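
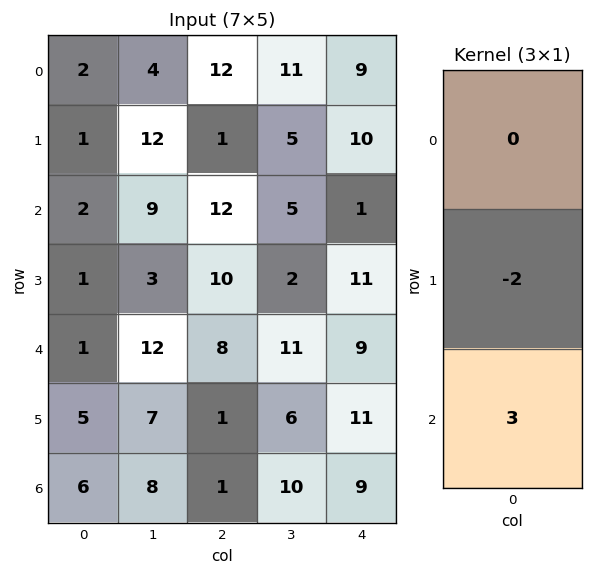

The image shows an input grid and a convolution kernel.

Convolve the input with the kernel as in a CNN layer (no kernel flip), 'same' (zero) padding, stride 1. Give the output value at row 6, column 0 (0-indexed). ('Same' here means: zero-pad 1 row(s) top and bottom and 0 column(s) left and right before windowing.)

-12

The receptive field on the zero-padded input at this output position is [5 / 6 / 0]. Elementwise product with the kernel and sum: 6·-2 + 0·3.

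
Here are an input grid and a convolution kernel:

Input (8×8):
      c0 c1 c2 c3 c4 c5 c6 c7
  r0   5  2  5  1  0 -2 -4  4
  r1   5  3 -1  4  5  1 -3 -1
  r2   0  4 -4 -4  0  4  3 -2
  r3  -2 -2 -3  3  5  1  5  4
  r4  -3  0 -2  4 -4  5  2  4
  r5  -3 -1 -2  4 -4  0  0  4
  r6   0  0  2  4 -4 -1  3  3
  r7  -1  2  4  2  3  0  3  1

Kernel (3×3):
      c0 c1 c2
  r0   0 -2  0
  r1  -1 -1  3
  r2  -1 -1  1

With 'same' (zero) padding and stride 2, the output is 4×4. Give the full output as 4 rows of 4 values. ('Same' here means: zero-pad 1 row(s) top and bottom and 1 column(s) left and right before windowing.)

Output[0,0]: The receptive field on the zero-padded input at this output position is [0 0 0 / 0 5 2 / 0 5 3]. Elementwise product with the kernel and sum: 0·-2 + 0·-1 + 5·-1 + 2·3 + 0·-1 + 5·-1 + 3·1.
Output[0,1]: The receptive field on the zero-padded input at this output position is [0 0 0 / 2 5 1 / 3 -1 4]. Elementwise product with the kernel and sum: 0·-2 + 2·-1 + 5·-1 + 1·3 + 3·-1 + -1·-1 + 4·1.

-1 -2 -15 19
2 -2 -1 -9
9 27 5 -1
9 10 0 5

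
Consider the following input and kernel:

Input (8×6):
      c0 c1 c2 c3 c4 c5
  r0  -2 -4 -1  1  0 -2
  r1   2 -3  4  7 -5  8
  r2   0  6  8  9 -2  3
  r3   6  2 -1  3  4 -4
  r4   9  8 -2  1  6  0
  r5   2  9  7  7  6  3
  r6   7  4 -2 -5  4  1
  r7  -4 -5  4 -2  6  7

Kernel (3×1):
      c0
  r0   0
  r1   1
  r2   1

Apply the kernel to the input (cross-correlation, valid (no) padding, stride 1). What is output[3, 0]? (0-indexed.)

11

The receptive field on the input at this output position is [6 / 9 / 2]. Elementwise product with the kernel and sum: 9·1 + 2·1.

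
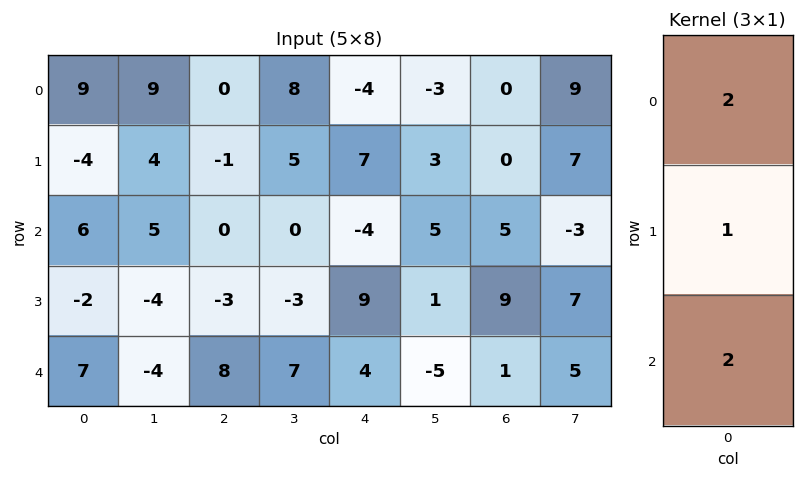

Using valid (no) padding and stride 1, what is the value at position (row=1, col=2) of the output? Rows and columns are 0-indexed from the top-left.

-8

The receptive field on the input at this output position is [-1 / 0 / -3]. Elementwise product with the kernel and sum: -1·2 + 0·1 + -3·2.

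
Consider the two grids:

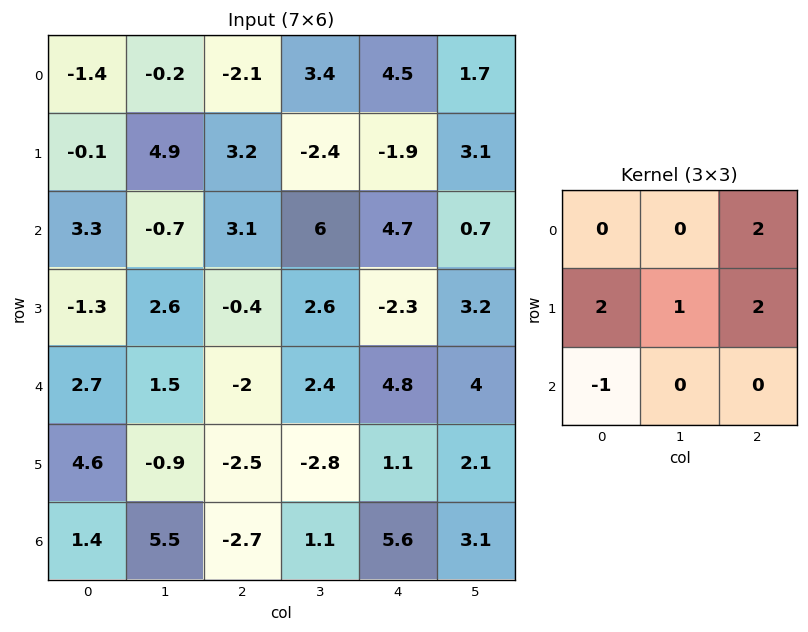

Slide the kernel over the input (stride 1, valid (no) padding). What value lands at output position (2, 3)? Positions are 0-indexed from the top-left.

The receptive field on the input at this output position is [6 4.7 0.7 / 2.6 -2.3 3.2 / 2.4 4.8 4]. Elementwise product with the kernel and sum: 0.7·2 + 2.6·2 + -2.3·1 + 3.2·2 + 2.4·-1.

8.3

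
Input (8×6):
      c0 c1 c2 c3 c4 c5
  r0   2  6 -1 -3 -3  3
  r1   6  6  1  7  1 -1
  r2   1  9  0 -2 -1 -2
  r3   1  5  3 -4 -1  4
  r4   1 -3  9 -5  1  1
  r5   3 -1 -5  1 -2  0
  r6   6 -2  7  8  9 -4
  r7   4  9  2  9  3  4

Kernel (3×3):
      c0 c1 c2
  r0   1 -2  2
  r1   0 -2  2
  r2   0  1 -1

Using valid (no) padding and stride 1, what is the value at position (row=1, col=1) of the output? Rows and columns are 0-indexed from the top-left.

The receptive field on the input at this output position is [6 1 7 / 9 0 -2 / 5 3 -4]. Elementwise product with the kernel and sum: 6·1 + 1·-2 + 7·2 + 0·-2 + -2·2 + 3·1 + -4·-1.

21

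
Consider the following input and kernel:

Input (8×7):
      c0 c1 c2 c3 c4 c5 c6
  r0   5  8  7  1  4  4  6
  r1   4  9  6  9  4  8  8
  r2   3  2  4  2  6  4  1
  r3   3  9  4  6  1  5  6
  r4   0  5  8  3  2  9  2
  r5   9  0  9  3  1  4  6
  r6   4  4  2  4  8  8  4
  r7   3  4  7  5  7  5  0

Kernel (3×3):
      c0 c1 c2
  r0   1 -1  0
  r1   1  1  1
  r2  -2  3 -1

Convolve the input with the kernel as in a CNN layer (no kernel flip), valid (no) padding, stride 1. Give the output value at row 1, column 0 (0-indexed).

The receptive field on the input at this output position is [4 9 6 / 3 2 4 / 3 9 4]. Elementwise product with the kernel and sum: 4·1 + 9·-1 + 3·1 + 2·1 + 4·1 + 3·-2 + 9·3 + 4·-1.

21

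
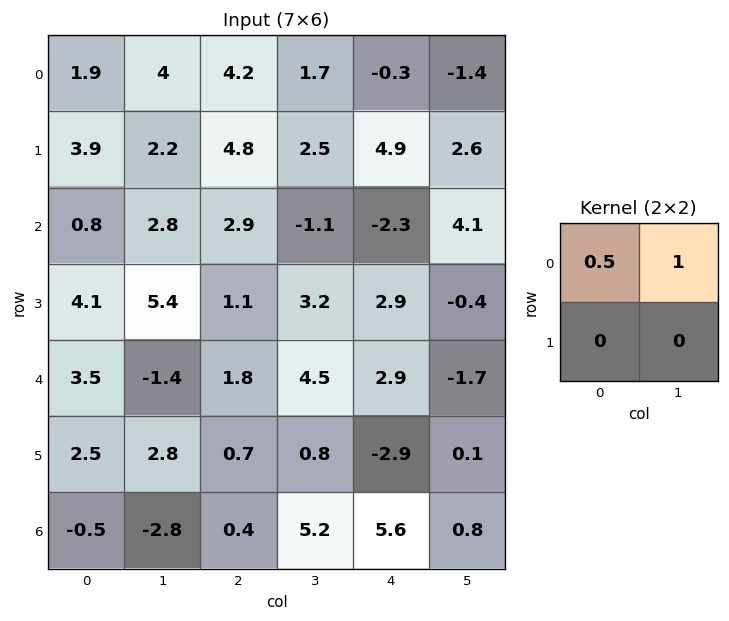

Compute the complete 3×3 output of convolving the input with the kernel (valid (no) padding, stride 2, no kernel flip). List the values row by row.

Output[0,0]: The receptive field on the input at this output position is [1.9 4 / 3.9 2.2]. Elementwise product with the kernel and sum: 1.9·0.5 + 4·1.
Output[0,1]: The receptive field on the input at this output position is [4.2 1.7 / 4.8 2.5]. Elementwise product with the kernel and sum: 4.2·0.5 + 1.7·1.

4.95 3.8 -1.55
3.2 0.35 2.95
0.35 5.4 -0.25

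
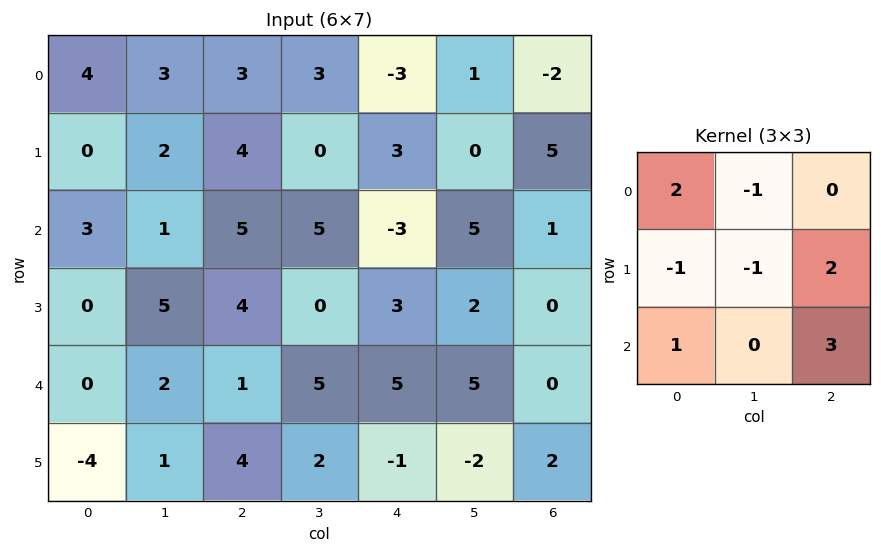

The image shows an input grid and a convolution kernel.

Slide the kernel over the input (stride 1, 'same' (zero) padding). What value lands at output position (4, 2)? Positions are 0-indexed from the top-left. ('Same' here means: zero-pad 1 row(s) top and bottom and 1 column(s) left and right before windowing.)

The receptive field on the zero-padded input at this output position is [5 4 0 / 2 1 5 / 1 4 2]. Elementwise product with the kernel and sum: 5·2 + 4·-1 + 2·-1 + 1·-1 + 5·2 + 1·1 + 2·3.

20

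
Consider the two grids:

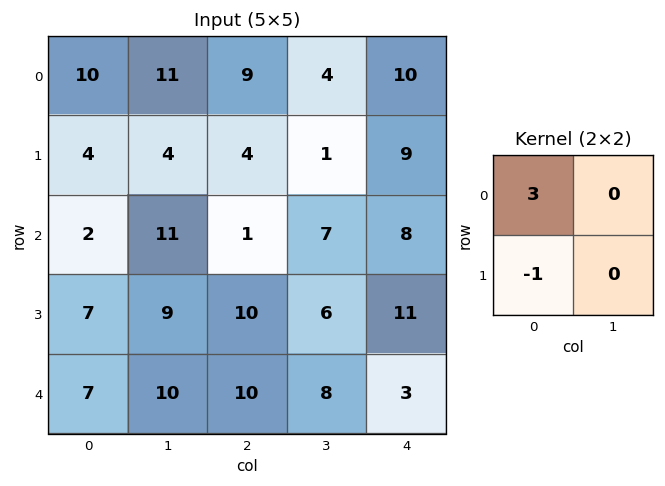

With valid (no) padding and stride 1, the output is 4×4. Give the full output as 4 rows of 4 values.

26 29 23 11
10 1 11 -4
-1 24 -7 15
14 17 20 10

Output[0,0]: The receptive field on the input at this output position is [10 11 / 4 4]. Elementwise product with the kernel and sum: 10·3 + 4·-1.
Output[0,1]: The receptive field on the input at this output position is [11 9 / 4 4]. Elementwise product with the kernel and sum: 11·3 + 4·-1.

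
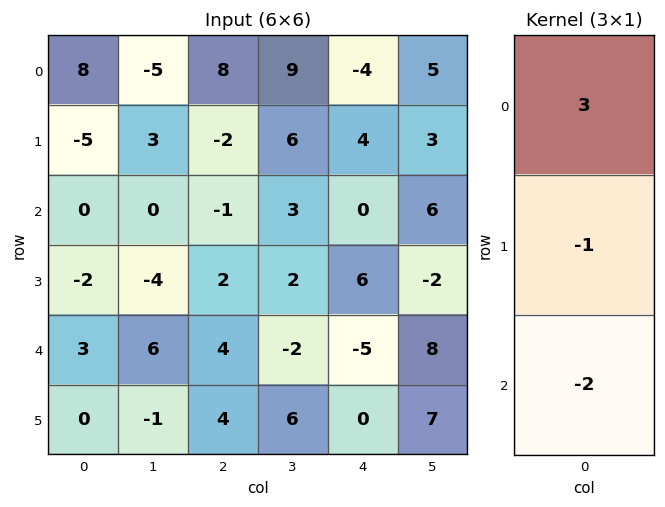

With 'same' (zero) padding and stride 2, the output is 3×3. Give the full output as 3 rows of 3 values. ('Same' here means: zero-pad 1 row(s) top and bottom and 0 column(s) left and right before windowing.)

2 -4 -4
-11 -9 0
-9 -6 23

Output[0,0]: The receptive field on the zero-padded input at this output position is [0 / 8 / -5]. Elementwise product with the kernel and sum: 0·3 + 8·-1 + -5·-2.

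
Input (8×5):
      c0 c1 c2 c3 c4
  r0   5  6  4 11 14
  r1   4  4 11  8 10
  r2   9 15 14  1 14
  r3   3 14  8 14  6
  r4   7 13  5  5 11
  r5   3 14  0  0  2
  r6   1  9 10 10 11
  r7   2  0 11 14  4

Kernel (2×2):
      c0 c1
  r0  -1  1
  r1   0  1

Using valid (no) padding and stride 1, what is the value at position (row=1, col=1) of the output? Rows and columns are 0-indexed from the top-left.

The receptive field on the input at this output position is [4 11 / 15 14]. Elementwise product with the kernel and sum: 4·-1 + 11·1 + 14·1.

21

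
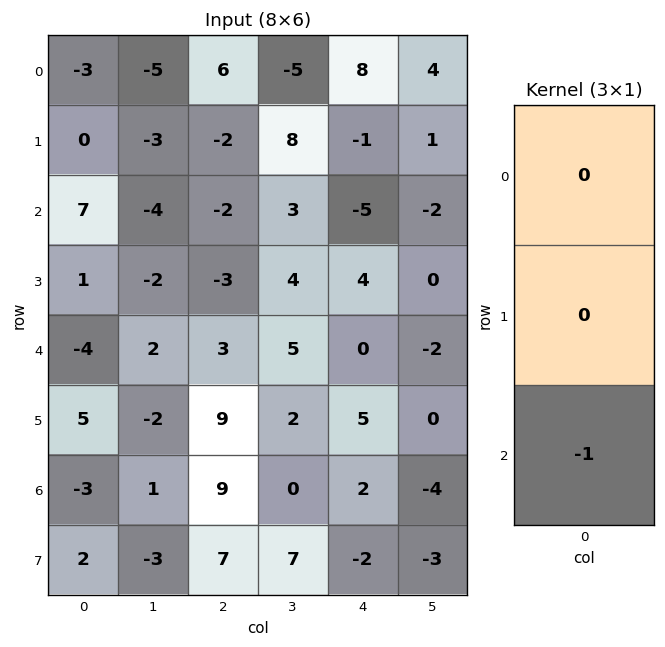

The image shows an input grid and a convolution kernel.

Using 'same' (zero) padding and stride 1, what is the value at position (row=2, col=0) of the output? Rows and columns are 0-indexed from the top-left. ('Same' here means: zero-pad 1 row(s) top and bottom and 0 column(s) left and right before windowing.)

-1

The receptive field on the zero-padded input at this output position is [0 / 7 / 1]. Elementwise product with the kernel and sum: 1·-1.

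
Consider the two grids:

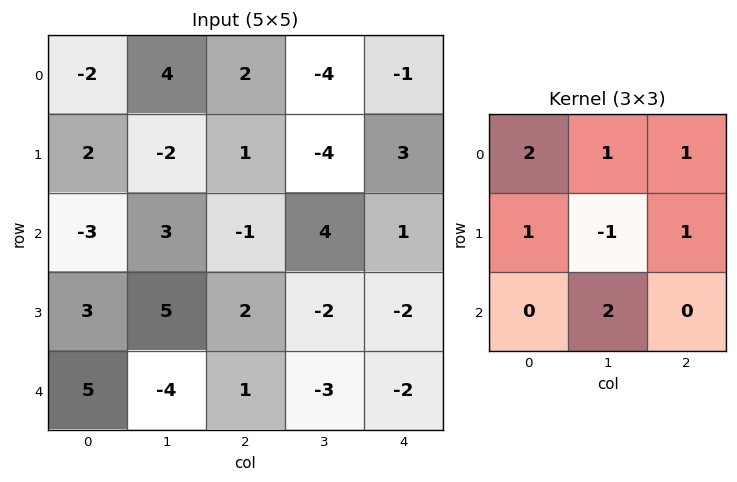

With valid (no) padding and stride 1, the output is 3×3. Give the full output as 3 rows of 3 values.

13 -3 15
6 5 -7
-12 12 -1

Output[0,0]: The receptive field on the input at this output position is [-2 4 2 / 2 -2 1 / -3 3 -1]. Elementwise product with the kernel and sum: -2·2 + 4·1 + 2·1 + 2·1 + -2·-1 + 1·1 + 3·2.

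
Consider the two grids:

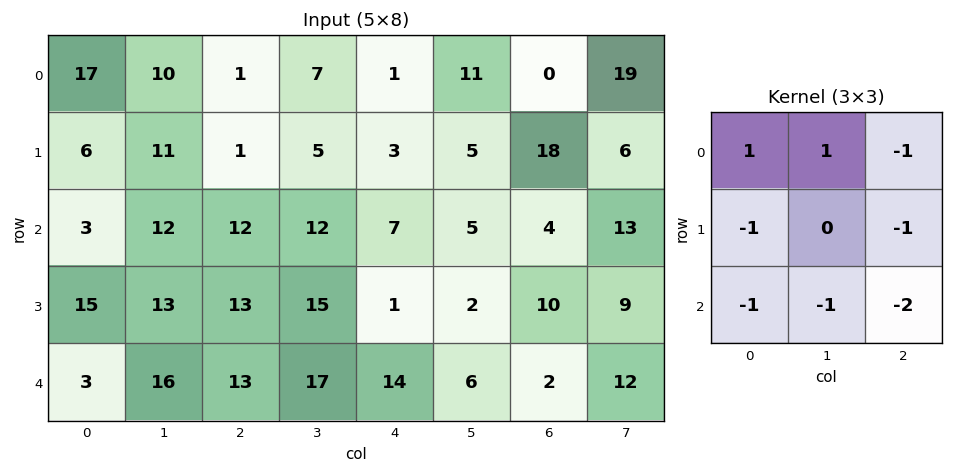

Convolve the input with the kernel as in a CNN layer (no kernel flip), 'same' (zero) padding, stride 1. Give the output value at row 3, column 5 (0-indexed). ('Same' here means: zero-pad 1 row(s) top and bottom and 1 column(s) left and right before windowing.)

-27

The receptive field on the zero-padded input at this output position is [7 5 4 / 1 2 10 / 14 6 2]. Elementwise product with the kernel and sum: 7·1 + 5·1 + 4·-1 + 1·-1 + 10·-1 + 14·-1 + 6·-1 + 2·-2.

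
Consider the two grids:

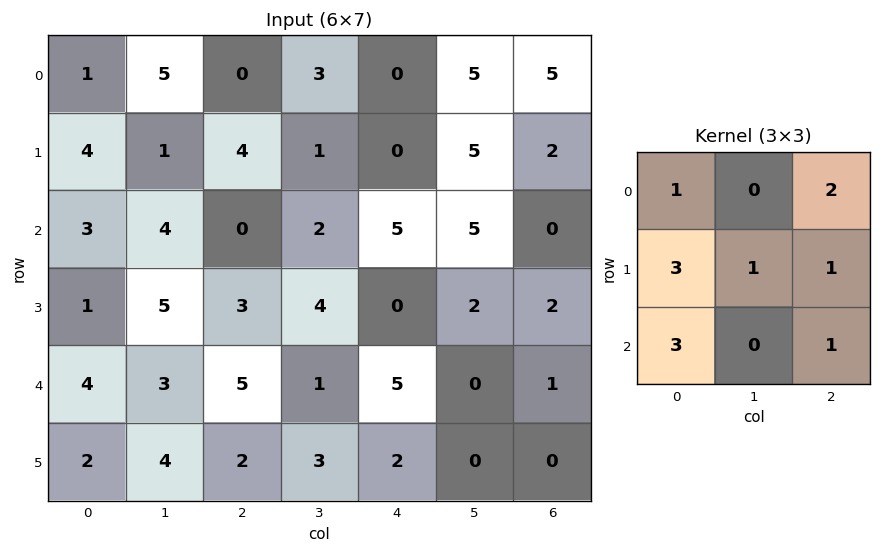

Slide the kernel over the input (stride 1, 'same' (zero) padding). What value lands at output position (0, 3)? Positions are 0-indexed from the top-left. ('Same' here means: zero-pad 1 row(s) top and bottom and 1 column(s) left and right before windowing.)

The receptive field on the zero-padded input at this output position is [0 0 0 / 0 3 0 / 4 1 0]. Elementwise product with the kernel and sum: 0·1 + 0·2 + 0·3 + 3·1 + 0·1 + 4·3 + 0·1.

15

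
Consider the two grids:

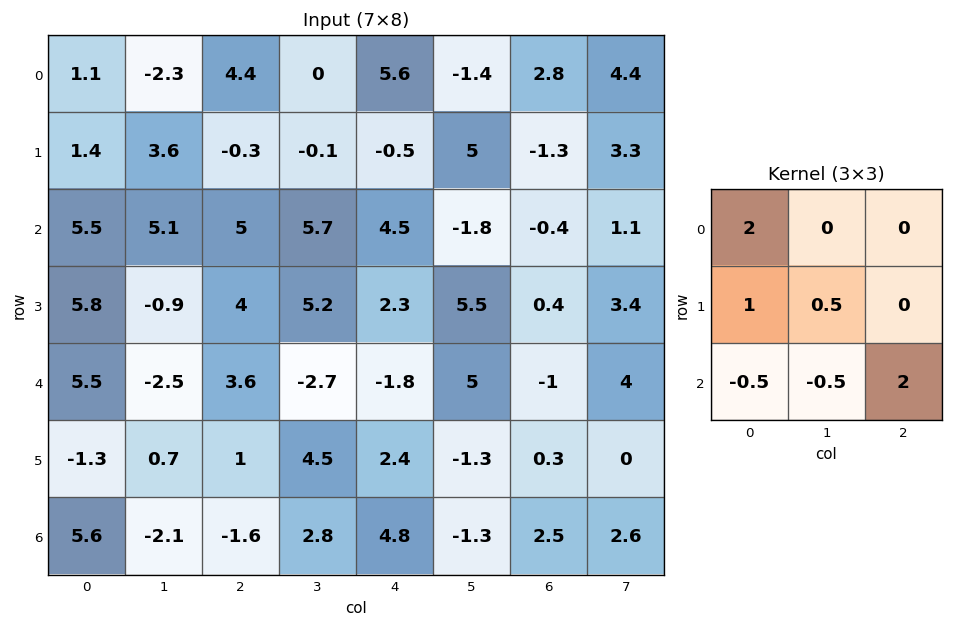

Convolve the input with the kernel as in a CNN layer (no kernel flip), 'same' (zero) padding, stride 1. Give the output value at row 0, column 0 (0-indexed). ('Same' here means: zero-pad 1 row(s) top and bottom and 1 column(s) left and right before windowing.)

7.05

The receptive field on the zero-padded input at this output position is [0 0 0 / 0 1.1 -2.3 / 0 1.4 3.6]. Elementwise product with the kernel and sum: 0·2 + 0·1 + 1.1·0.5 + 0·-0.5 + 1.4·-0.5 + 3.6·2.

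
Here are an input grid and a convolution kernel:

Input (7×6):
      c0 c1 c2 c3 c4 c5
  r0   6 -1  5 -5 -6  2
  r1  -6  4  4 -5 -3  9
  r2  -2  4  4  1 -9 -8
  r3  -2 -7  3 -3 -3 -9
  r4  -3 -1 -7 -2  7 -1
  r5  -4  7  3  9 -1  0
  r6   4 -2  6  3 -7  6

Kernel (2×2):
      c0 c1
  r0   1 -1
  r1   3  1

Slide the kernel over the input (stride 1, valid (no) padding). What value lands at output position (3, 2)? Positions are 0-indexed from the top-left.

-17

The receptive field on the input at this output position is [3 -3 / -7 -2]. Elementwise product with the kernel and sum: 3·1 + -3·-1 + -7·3 + -2·1.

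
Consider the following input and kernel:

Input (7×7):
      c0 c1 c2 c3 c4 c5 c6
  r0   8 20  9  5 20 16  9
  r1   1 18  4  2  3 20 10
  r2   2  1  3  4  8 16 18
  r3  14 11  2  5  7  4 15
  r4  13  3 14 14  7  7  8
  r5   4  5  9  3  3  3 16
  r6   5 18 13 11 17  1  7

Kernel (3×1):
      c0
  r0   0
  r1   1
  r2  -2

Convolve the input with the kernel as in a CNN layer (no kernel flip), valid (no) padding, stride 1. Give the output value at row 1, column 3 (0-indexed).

-6

The receptive field on the input at this output position is [2 / 4 / 5]. Elementwise product with the kernel and sum: 4·1 + 5·-2.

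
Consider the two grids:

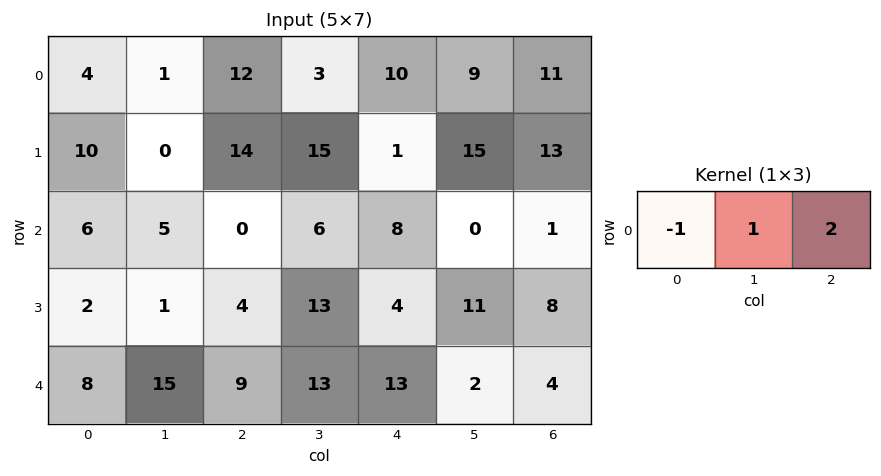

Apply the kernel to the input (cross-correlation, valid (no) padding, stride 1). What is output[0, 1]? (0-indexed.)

17

The receptive field on the input at this output position is [1 12 3]. Elementwise product with the kernel and sum: 1·-1 + 12·1 + 3·2.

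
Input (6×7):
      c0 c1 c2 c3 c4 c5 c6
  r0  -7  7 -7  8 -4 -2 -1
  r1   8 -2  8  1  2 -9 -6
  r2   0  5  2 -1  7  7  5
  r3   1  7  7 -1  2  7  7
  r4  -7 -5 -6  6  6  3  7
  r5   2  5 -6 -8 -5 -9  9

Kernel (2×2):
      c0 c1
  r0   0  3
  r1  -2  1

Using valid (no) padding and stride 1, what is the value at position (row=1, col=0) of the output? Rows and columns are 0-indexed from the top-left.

The receptive field on the input at this output position is [8 -2 / 0 5]. Elementwise product with the kernel and sum: -2·3 + 0·-2 + 5·1.

-1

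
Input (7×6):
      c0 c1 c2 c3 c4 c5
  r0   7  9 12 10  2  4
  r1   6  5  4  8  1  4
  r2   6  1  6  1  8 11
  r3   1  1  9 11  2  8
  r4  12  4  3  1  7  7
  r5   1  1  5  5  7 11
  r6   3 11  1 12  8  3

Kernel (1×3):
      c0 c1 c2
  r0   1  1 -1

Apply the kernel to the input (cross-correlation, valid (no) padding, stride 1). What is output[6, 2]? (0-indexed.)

The receptive field on the input at this output position is [1 12 8]. Elementwise product with the kernel and sum: 1·1 + 12·1 + 8·-1.

5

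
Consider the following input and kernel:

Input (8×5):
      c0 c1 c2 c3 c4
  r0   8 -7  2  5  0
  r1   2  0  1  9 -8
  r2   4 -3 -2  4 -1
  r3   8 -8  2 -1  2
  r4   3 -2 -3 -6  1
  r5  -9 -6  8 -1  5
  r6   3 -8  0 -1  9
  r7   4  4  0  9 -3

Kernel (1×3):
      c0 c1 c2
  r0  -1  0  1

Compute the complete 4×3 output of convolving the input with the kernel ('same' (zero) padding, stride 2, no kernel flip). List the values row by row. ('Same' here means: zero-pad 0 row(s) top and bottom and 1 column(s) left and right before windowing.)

-7 12 -5
-3 7 -4
-2 -4 6
-8 7 1

Output[0,0]: The receptive field on the zero-padded input at this output position is [0 8 -7]. Elementwise product with the kernel and sum: 0·-1 + -7·1.
Output[0,1]: The receptive field on the zero-padded input at this output position is [-7 2 5]. Elementwise product with the kernel and sum: -7·-1 + 5·1.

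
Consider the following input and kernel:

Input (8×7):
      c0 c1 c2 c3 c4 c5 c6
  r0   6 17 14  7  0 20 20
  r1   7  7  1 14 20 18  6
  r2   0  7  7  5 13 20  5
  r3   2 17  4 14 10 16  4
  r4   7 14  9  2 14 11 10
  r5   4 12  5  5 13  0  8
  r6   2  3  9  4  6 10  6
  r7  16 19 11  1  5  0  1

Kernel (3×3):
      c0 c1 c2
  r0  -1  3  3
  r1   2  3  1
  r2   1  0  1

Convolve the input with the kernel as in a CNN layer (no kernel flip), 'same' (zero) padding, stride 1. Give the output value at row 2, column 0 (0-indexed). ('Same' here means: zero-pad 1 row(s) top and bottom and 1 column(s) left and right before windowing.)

66

The receptive field on the zero-padded input at this output position is [0 7 7 / 0 0 7 / 0 2 17]. Elementwise product with the kernel and sum: 0·-1 + 7·3 + 7·3 + 0·2 + 0·3 + 7·1 + 0·1 + 17·1.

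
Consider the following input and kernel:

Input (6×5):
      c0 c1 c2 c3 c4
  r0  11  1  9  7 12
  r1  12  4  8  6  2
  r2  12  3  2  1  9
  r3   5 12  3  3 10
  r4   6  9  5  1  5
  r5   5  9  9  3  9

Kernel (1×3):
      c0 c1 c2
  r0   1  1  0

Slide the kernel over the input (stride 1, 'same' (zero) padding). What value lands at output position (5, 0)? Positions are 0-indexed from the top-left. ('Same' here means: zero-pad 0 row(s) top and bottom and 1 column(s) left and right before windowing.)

5

The receptive field on the zero-padded input at this output position is [0 5 9]. Elementwise product with the kernel and sum: 0·1 + 5·1.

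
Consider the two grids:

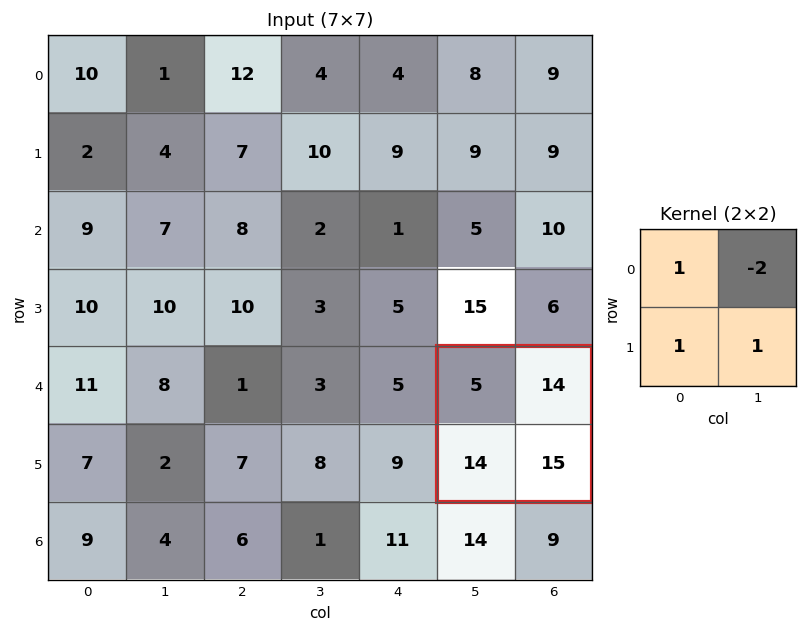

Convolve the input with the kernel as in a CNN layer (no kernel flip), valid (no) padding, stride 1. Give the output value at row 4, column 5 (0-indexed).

6

The receptive field on the input at this output position is [5 14 / 14 15]. Elementwise product with the kernel and sum: 5·1 + 14·-2 + 14·1 + 15·1.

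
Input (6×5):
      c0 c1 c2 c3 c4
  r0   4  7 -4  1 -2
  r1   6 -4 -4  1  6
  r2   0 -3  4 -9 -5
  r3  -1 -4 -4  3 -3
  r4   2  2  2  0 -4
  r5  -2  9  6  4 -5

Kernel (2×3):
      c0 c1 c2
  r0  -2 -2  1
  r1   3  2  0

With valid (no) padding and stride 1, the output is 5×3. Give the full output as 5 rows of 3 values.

Output[0,0]: The receptive field on the input at this output position is [4 7 -4 / 6 -4 -4]. Elementwise product with the kernel and sum: 4·-2 + 7·-2 + -4·1 + 6·3 + -4·2.
Output[0,1]: The receptive field on the input at this output position is [7 -4 1 / -4 -4 1]. Elementwise product with the kernel and sum: 7·-2 + -4·-2 + 1·1 + -4·3 + -4·2.

-16 -25 -6
-14 16 6
-1 -31 -1
16 29 5
6 31 18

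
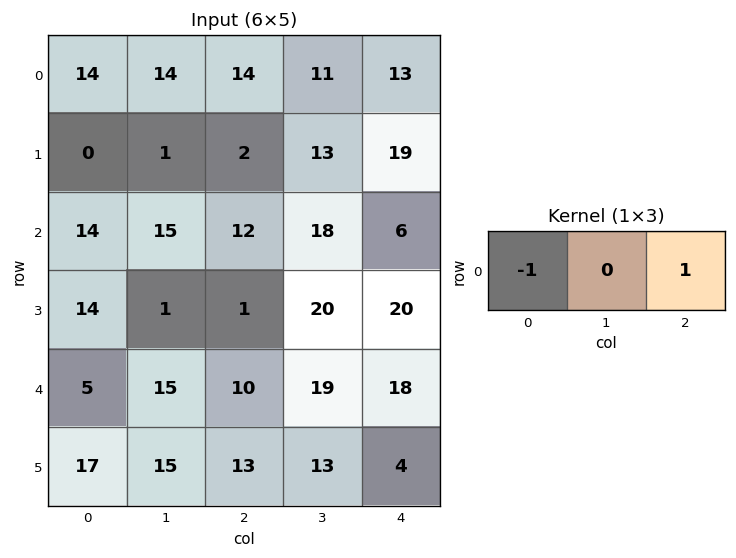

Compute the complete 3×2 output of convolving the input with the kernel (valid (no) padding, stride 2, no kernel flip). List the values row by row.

0 -1
-2 -6
5 8

Output[0,0]: The receptive field on the input at this output position is [14 14 14]. Elementwise product with the kernel and sum: 14·-1 + 14·1.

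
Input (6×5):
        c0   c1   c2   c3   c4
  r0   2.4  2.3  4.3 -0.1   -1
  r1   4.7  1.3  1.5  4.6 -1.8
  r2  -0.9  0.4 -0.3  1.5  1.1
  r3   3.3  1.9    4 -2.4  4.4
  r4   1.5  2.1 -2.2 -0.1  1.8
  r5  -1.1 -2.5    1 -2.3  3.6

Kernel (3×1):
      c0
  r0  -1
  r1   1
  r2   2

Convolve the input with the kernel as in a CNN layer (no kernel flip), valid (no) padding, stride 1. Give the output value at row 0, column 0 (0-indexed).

0.5

The receptive field on the input at this output position is [2.4 / 4.7 / -0.9]. Elementwise product with the kernel and sum: 2.4·-1 + 4.7·1 + -0.9·2.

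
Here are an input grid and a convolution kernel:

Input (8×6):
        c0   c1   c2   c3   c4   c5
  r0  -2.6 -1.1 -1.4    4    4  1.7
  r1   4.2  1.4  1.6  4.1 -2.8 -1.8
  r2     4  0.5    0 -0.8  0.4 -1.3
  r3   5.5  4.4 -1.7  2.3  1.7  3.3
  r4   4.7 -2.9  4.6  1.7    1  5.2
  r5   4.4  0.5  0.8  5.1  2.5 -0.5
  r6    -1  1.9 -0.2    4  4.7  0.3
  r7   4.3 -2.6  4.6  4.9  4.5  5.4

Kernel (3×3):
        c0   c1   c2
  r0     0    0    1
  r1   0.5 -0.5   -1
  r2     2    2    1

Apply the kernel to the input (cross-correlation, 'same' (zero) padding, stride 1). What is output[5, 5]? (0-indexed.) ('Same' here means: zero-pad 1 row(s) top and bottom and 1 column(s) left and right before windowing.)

The receptive field on the zero-padded input at this output position is [1 5.2 0 / 2.5 -0.5 0 / 4.7 0.3 0]. Elementwise product with the kernel and sum: 0·1 + 2.5·0.5 + -0.5·-0.5 + 0·-1 + 4.7·2 + 0.3·2 + 0·1.

11.5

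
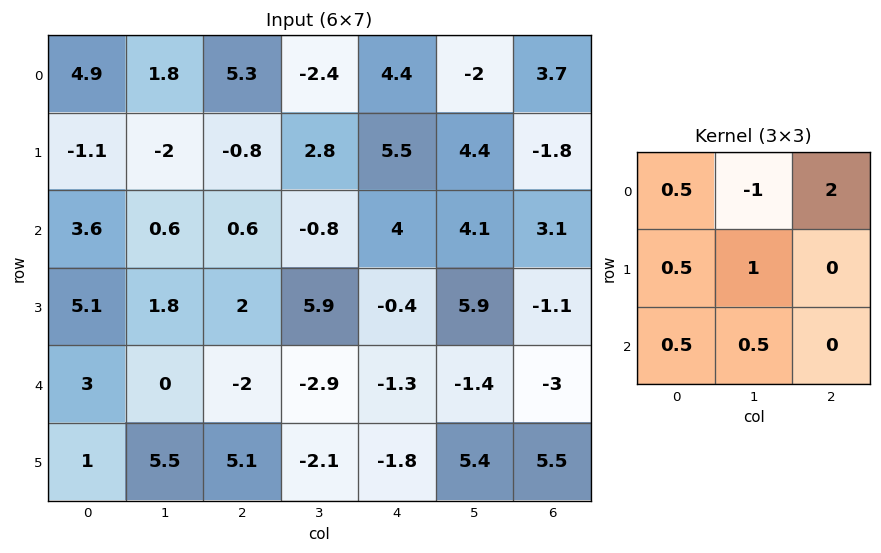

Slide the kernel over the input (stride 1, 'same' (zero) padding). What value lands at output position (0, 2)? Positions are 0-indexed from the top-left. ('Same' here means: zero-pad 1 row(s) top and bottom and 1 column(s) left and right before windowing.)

The receptive field on the zero-padded input at this output position is [0 0 0 / 1.8 5.3 -2.4 / -2 -0.8 2.8]. Elementwise product with the kernel and sum: 0·0.5 + 0·-1 + 0·2 + 1.8·0.5 + 5.3·1 + -2·0.5 + -0.8·0.5.

4.8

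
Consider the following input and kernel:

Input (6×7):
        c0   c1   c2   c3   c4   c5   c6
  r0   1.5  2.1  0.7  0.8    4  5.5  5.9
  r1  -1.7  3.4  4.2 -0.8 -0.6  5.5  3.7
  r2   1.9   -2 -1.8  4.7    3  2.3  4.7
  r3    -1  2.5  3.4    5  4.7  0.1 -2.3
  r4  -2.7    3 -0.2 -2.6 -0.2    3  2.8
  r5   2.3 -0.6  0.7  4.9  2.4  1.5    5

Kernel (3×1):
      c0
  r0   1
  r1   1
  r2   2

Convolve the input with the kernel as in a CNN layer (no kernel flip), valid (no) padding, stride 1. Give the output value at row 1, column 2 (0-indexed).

9.2

The receptive field on the input at this output position is [4.2 / -1.8 / 3.4]. Elementwise product with the kernel and sum: 4.2·1 + -1.8·1 + 3.4·2.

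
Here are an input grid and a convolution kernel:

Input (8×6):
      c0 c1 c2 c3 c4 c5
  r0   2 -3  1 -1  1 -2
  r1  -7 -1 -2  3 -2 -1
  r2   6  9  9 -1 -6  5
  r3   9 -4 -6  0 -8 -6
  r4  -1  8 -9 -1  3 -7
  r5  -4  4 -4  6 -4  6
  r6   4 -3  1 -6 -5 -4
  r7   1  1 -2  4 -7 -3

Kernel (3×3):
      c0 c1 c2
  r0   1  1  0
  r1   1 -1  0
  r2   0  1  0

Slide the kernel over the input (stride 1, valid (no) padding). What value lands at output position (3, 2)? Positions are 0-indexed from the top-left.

The receptive field on the input at this output position is [-6 0 -8 / -9 -1 3 / -4 6 -4]. Elementwise product with the kernel and sum: -6·1 + 0·1 + -9·1 + -1·-1 + 6·1.

-8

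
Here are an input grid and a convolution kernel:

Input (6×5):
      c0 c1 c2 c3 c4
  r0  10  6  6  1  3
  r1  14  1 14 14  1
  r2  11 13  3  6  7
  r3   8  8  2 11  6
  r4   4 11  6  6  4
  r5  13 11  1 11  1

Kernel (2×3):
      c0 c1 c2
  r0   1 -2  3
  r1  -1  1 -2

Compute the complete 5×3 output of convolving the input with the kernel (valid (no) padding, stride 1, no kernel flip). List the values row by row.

-25 -18 11
50 -7 -22
-10 -3 9
-7 20 -10
-4 -15 14

Output[0,0]: The receptive field on the input at this output position is [10 6 6 / 14 1 14]. Elementwise product with the kernel and sum: 10·1 + 6·-2 + 6·3 + 14·-1 + 1·1 + 14·-2.
Output[0,1]: The receptive field on the input at this output position is [6 6 1 / 1 14 14]. Elementwise product with the kernel and sum: 6·1 + 6·-2 + 1·3 + 1·-1 + 14·1 + 14·-2.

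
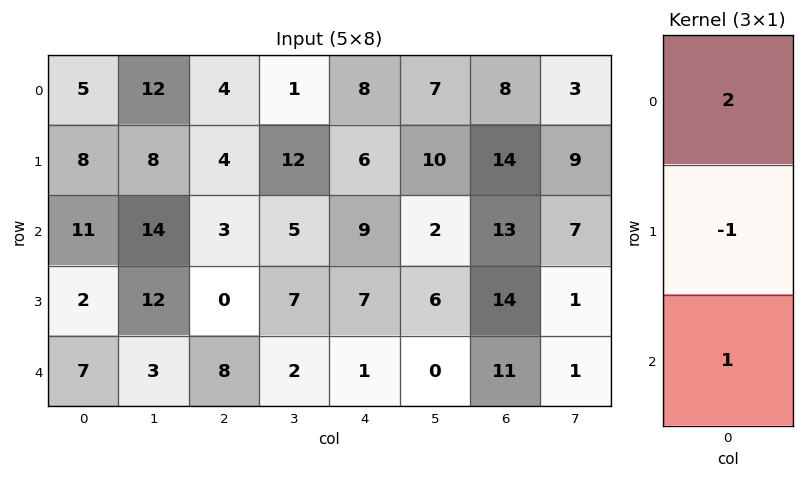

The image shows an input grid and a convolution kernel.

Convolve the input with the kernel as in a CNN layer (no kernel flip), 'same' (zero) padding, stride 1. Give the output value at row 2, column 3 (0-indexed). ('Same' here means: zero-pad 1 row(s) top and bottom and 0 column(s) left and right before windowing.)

The receptive field on the zero-padded input at this output position is [12 / 5 / 7]. Elementwise product with the kernel and sum: 12·2 + 5·-1 + 7·1.

26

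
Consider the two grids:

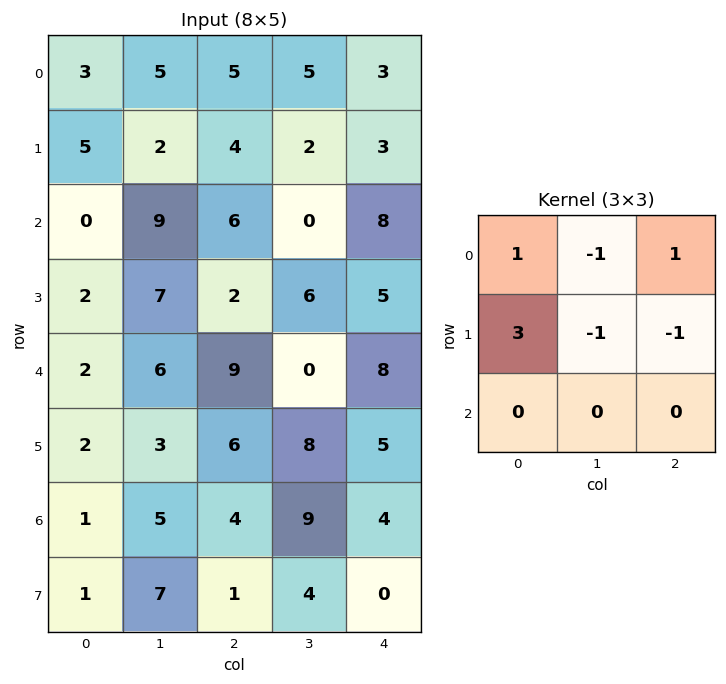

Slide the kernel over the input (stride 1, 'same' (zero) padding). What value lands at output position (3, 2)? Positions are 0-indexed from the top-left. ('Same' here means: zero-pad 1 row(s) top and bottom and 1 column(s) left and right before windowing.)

16

The receptive field on the zero-padded input at this output position is [9 6 0 / 7 2 6 / 6 9 0]. Elementwise product with the kernel and sum: 9·1 + 6·-1 + 0·1 + 7·3 + 2·-1 + 6·-1.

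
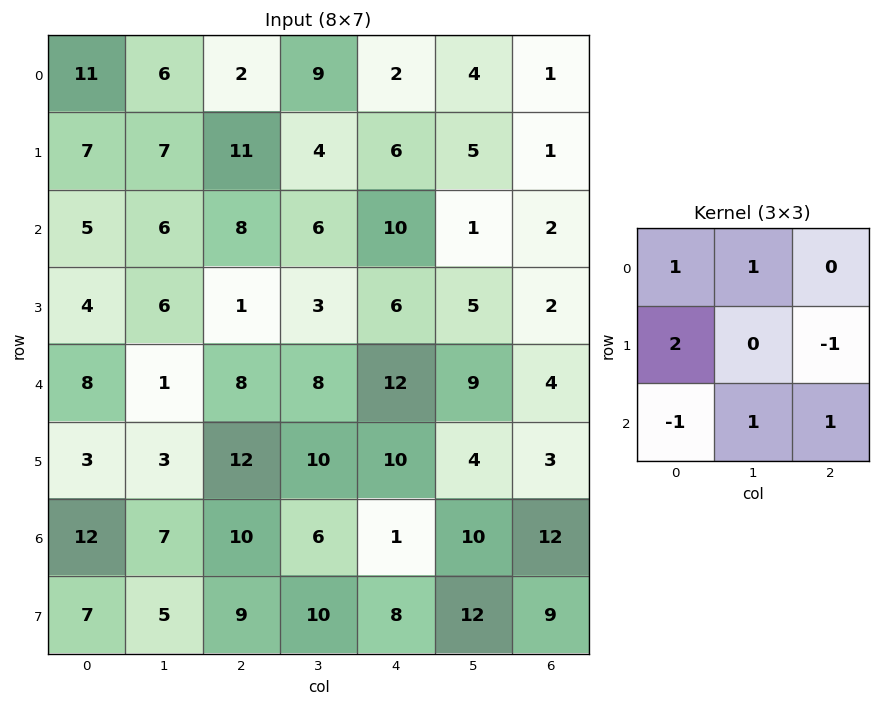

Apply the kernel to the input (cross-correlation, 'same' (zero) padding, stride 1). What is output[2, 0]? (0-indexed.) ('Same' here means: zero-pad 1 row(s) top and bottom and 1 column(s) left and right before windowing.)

11

The receptive field on the zero-padded input at this output position is [0 7 7 / 0 5 6 / 0 4 6]. Elementwise product with the kernel and sum: 0·1 + 7·1 + 0·2 + 6·-1 + 0·-1 + 4·1 + 6·1.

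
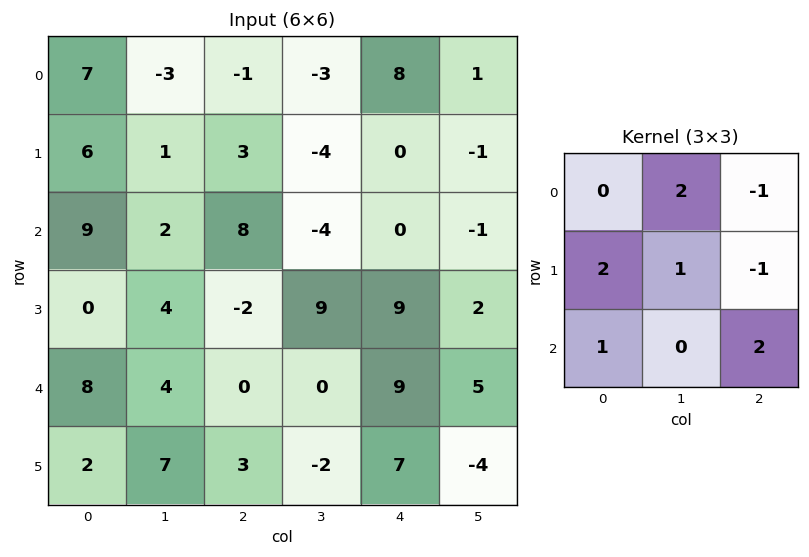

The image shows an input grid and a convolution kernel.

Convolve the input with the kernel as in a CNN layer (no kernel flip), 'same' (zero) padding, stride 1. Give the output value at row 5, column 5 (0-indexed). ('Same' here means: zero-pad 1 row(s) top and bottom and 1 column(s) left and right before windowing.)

20

The receptive field on the zero-padded input at this output position is [9 5 0 / 7 -4 0 / 0 0 0]. Elementwise product with the kernel and sum: 5·2 + 0·-1 + 7·2 + -4·1 + 0·-1 + 0·1 + 0·2.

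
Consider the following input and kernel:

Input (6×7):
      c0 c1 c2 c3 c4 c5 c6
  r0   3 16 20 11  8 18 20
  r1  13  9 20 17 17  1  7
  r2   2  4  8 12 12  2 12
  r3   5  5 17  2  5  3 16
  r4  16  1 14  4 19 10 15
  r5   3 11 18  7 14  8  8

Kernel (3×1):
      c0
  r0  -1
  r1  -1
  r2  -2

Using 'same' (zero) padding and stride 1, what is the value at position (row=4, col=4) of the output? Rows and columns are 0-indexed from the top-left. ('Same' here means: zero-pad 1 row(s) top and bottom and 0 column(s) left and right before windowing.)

The receptive field on the zero-padded input at this output position is [5 / 19 / 14]. Elementwise product with the kernel and sum: 5·-1 + 19·-1 + 14·-2.

-52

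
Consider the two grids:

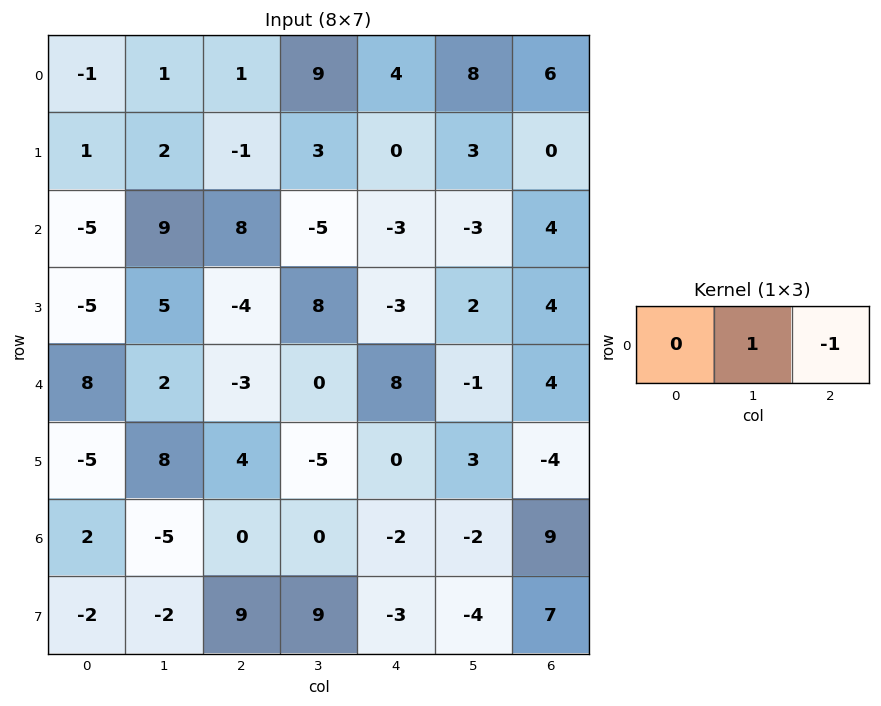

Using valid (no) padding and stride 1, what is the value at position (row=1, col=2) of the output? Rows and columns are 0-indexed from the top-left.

3

The receptive field on the input at this output position is [-1 3 0]. Elementwise product with the kernel and sum: 3·1 + 0·-1.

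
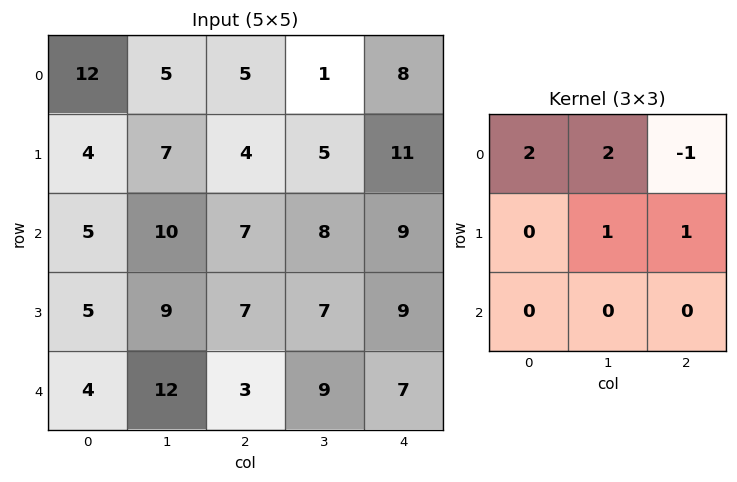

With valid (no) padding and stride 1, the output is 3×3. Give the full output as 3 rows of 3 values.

40 28 20
35 32 24
39 40 37

Output[0,0]: The receptive field on the input at this output position is [12 5 5 / 4 7 4 / 5 10 7]. Elementwise product with the kernel and sum: 12·2 + 5·2 + 5·-1 + 7·1 + 4·1.
Output[0,1]: The receptive field on the input at this output position is [5 5 1 / 7 4 5 / 10 7 8]. Elementwise product with the kernel and sum: 5·2 + 5·2 + 1·-1 + 4·1 + 5·1.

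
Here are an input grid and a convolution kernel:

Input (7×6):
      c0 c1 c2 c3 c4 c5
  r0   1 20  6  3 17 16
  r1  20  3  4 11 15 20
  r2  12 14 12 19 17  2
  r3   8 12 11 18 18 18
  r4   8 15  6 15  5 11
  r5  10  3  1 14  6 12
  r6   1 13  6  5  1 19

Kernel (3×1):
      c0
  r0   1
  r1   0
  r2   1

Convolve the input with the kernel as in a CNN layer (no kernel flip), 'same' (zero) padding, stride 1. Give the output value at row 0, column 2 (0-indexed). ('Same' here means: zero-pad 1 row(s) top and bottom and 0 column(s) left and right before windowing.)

The receptive field on the zero-padded input at this output position is [0 / 6 / 4]. Elementwise product with the kernel and sum: 0·1 + 4·1.

4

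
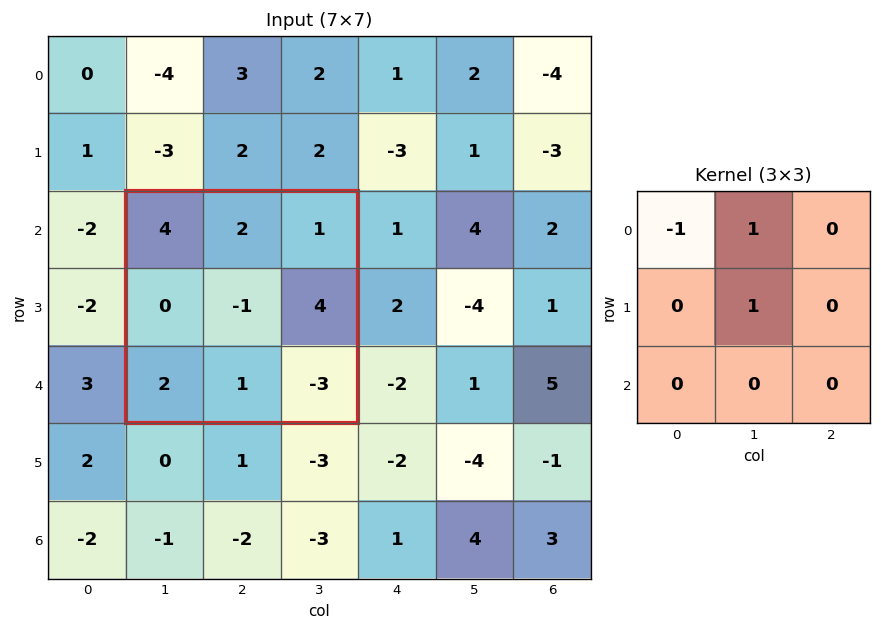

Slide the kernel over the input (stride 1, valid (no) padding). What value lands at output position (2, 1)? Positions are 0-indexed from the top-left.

The receptive field on the input at this output position is [4 2 1 / 0 -1 4 / 2 1 -3]. Elementwise product with the kernel and sum: 4·-1 + 2·1 + -1·1.

-3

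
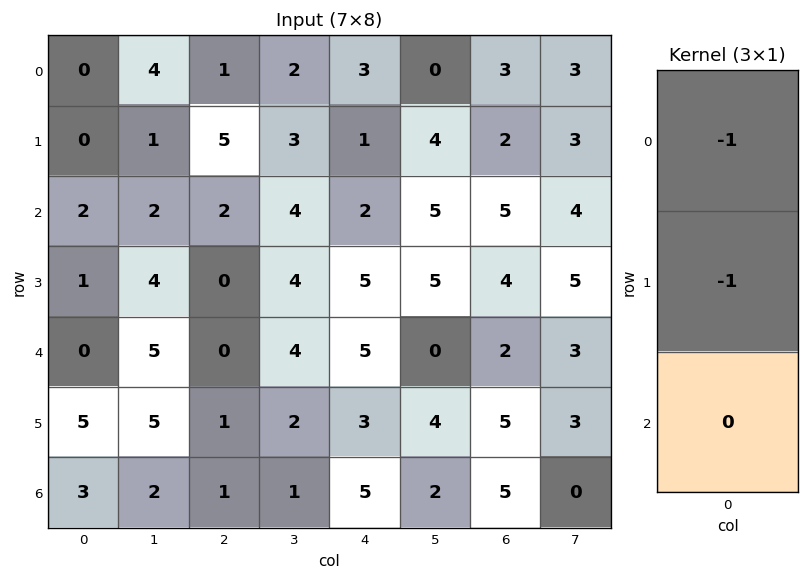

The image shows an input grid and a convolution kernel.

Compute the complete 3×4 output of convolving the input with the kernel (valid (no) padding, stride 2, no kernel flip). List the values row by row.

Output[0,0]: The receptive field on the input at this output position is [0 / 0 / 2]. Elementwise product with the kernel and sum: 0·-1 + 0·-1.
Output[0,1]: The receptive field on the input at this output position is [1 / 5 / 2]. Elementwise product with the kernel and sum: 1·-1 + 5·-1.

0 -6 -4 -5
-3 -2 -7 -9
-5 -1 -8 -7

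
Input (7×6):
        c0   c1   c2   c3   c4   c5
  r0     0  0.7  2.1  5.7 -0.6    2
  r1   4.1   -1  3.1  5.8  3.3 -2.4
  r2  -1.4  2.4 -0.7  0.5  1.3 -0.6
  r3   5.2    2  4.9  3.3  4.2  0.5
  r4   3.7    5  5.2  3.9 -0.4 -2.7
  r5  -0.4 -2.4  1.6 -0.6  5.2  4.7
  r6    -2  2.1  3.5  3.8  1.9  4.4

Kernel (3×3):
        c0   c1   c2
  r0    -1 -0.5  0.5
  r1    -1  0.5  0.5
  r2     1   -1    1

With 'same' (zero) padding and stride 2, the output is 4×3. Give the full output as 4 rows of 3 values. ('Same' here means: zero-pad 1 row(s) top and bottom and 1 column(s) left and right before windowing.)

Output[0,0]: The receptive field on the zero-padded input at this output position is [0 0 0 / 0 0 0.7 / 0 4.1 -1]. Elementwise product with the kernel and sum: 0·-1 + 0·-0.5 + 0·0.5 + 0·-1 + 0·0.5 + 0.7·0.5 + 0·1 + 4.1·-1 + -1·1.

-4.75 4.9 -4.9
-5.25 0.25 -9.2
0.75 -7.85 -11.7
-0.95 2.85 -0.3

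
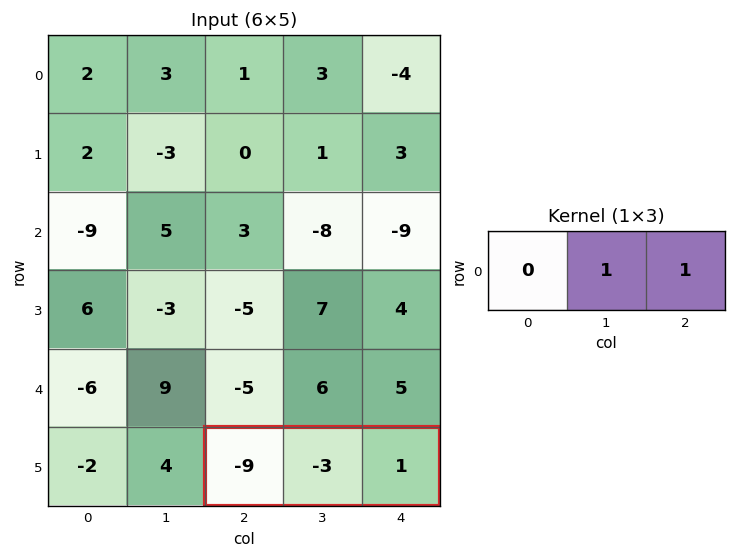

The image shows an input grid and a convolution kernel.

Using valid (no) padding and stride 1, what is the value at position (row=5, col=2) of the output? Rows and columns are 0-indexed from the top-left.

The receptive field on the input at this output position is [-9 -3 1]. Elementwise product with the kernel and sum: -3·1 + 1·1.

-2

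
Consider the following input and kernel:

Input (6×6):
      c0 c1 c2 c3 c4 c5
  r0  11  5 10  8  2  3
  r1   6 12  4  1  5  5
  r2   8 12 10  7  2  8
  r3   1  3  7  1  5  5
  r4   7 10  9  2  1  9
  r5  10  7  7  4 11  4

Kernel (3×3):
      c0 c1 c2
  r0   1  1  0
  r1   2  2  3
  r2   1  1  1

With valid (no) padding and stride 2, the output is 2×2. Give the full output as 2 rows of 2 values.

Output[0,0]: The receptive field on the input at this output position is [11 5 10 / 6 12 4 / 8 12 10]. Elementwise product with the kernel and sum: 11·1 + 5·1 + 6·2 + 12·2 + 4·3 + 8·1 + 12·1 + 10·1.

94 62
75 60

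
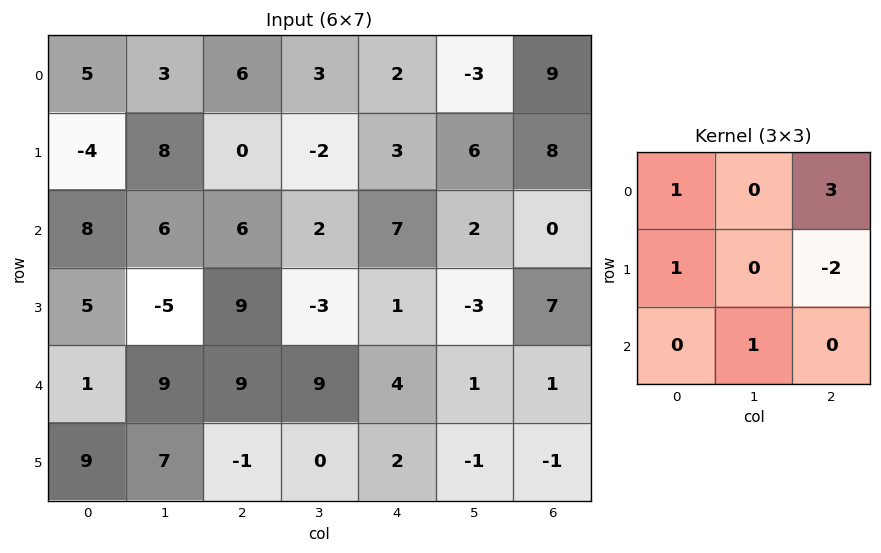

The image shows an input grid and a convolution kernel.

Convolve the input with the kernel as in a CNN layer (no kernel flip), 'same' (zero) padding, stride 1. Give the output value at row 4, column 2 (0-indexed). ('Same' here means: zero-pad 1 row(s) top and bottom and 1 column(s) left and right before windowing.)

The receptive field on the zero-padded input at this output position is [-5 9 -3 / 9 9 9 / 7 -1 0]. Elementwise product with the kernel and sum: -5·1 + -3·3 + 9·1 + 9·-2 + -1·1.

-24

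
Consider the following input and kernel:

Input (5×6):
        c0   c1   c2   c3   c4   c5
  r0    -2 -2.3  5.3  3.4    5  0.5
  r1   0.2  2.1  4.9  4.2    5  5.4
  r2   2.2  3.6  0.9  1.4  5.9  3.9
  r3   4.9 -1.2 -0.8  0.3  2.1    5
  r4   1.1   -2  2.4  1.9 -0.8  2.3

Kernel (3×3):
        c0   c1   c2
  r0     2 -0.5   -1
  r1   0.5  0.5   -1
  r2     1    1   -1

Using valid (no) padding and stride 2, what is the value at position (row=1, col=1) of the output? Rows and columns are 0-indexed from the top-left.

-2.05

The receptive field on the input at this output position is [0.9 1.4 5.9 / -0.8 0.3 2.1 / 2.4 1.9 -0.8]. Elementwise product with the kernel and sum: 0.9·2 + 1.4·-0.5 + 5.9·-1 + -0.8·0.5 + 0.3·0.5 + 2.1·-1 + 2.4·1 + 1.9·1 + -0.8·-1.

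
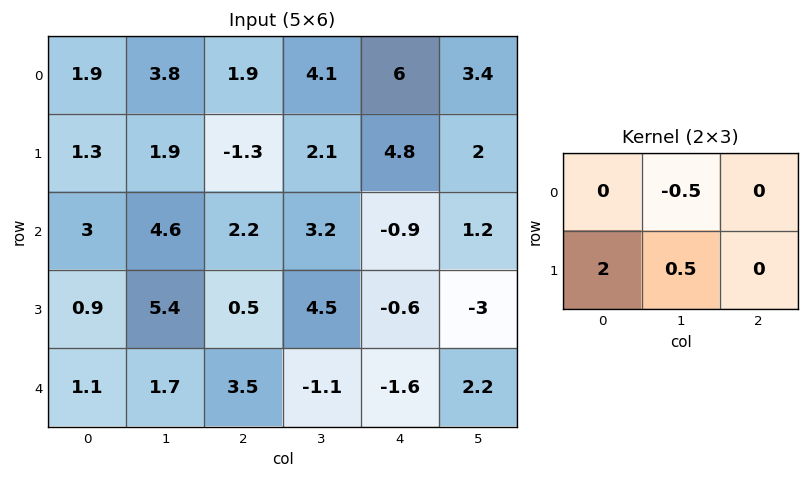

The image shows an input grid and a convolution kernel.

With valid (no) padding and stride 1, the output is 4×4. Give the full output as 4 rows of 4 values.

1.65 2.2 -3.6 3.6
7.35 10.95 4.95 3.55
2.2 9.95 1.65 9.15
0.35 4.9 4.2 -2.7

Output[0,0]: The receptive field on the input at this output position is [1.9 3.8 1.9 / 1.3 1.9 -1.3]. Elementwise product with the kernel and sum: 3.8·-0.5 + 1.3·2 + 1.9·0.5.
Output[0,1]: The receptive field on the input at this output position is [3.8 1.9 4.1 / 1.9 -1.3 2.1]. Elementwise product with the kernel and sum: 1.9·-0.5 + 1.9·2 + -1.3·0.5.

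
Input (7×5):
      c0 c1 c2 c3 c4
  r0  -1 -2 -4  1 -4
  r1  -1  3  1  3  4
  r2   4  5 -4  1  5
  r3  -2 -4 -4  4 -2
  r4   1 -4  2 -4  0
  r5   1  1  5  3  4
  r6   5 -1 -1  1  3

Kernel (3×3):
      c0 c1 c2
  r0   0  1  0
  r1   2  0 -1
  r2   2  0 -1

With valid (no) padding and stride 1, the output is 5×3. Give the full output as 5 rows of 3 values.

Output[0,0]: The receptive field on the input at this output position is [-1 -2 -4 / -1 3 1 / 4 5 -4]. Elementwise product with the kernel and sum: -2·1 + -1·2 + 1·-1 + 4·2 + -4·-1.
Output[0,1]: The receptive field on the input at this output position is [-2 -4 1 / 3 1 3 / 5 -4 1]. Elementwise product with the kernel and sum: -4·1 + 3·2 + 3·-1 + 5·2 + 1·-1.

7 8 -14
15 -2 -16
5 -20 -1
-7 -9 14
4 -2 -3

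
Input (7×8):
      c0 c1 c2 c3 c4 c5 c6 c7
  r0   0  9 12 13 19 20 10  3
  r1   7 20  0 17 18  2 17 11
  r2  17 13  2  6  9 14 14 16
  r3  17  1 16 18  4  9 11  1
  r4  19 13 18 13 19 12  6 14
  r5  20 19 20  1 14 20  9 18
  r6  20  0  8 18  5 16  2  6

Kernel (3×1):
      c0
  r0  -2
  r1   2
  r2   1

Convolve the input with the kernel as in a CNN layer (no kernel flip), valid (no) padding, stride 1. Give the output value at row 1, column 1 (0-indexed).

The receptive field on the input at this output position is [20 / 13 / 1]. Elementwise product with the kernel and sum: 20·-2 + 13·2 + 1·1.

-13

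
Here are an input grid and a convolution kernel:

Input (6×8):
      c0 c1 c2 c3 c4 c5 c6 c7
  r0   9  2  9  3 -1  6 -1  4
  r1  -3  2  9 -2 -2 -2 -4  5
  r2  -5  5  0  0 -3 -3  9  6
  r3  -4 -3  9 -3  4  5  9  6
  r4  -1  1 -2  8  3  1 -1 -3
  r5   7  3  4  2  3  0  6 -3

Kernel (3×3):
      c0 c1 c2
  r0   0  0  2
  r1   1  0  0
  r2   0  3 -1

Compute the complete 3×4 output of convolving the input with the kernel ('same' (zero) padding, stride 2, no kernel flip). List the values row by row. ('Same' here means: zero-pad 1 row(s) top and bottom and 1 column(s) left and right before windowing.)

Output[0,0]: The receptive field on the zero-padded input at this output position is [0 0 0 / 0 9 2 / 0 -3 2]. Elementwise product with the kernel and sum: 0·2 + 0·1 + -3·3 + 2·-1.
Output[0,1]: The receptive field on the zero-padded input at this output position is [0 0 0 / 2 9 3 / 2 9 -2]. Elementwise product with the kernel and sum: 0·2 + 2·1 + 9·3 + -2·-1.

-11 31 -1 -11
-5 31 3 28
12 5 27 34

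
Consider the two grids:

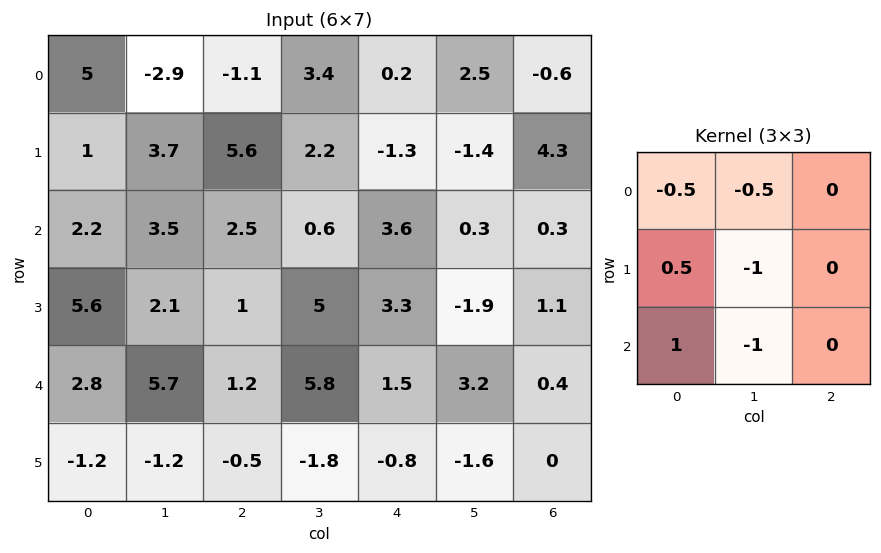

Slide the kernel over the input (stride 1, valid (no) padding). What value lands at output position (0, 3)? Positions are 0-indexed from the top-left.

-2.4

The receptive field on the input at this output position is [3.4 0.2 2.5 / 2.2 -1.3 -1.4 / 0.6 3.6 0.3]. Elementwise product with the kernel and sum: 3.4·-0.5 + 0.2·-0.5 + 2.2·0.5 + -1.3·-1 + 0.6·1 + 3.6·-1.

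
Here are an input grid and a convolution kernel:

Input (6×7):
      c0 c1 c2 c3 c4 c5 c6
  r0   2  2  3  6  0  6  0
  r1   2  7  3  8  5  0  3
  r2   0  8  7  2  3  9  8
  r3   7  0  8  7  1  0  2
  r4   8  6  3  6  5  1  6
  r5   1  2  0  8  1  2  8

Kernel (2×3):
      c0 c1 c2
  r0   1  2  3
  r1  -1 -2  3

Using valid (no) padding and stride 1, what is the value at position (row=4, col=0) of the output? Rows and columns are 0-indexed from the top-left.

The receptive field on the input at this output position is [8 6 3 / 1 2 0]. Elementwise product with the kernel and sum: 8·1 + 6·2 + 3·3 + 1·-1 + 2·-2 + 0·3.

24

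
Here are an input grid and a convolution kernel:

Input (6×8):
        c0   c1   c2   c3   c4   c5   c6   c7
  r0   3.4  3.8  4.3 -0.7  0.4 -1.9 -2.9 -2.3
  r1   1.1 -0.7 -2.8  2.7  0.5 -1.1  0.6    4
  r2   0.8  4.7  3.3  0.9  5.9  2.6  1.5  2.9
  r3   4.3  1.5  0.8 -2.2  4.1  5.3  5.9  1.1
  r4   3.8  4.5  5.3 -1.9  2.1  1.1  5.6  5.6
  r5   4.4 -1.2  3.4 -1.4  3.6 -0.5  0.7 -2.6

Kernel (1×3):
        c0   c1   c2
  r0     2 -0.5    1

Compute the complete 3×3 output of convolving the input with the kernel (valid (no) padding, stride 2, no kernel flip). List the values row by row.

9.2 9.35 -1.15
2.55 12.05 12
10.65 13.65 9.25

Output[0,0]: The receptive field on the input at this output position is [3.4 3.8 4.3]. Elementwise product with the kernel and sum: 3.4·2 + 3.8·-0.5 + 4.3·1.
Output[0,1]: The receptive field on the input at this output position is [4.3 -0.7 0.4]. Elementwise product with the kernel and sum: 4.3·2 + -0.7·-0.5 + 0.4·1.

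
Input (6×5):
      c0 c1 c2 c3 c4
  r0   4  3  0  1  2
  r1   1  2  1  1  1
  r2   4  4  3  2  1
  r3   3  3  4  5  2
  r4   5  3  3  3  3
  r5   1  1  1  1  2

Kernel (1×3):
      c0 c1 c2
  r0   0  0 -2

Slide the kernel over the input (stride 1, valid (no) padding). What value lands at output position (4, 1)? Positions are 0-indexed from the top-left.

The receptive field on the input at this output position is [3 3 3]. Elementwise product with the kernel and sum: 3·-2.

-6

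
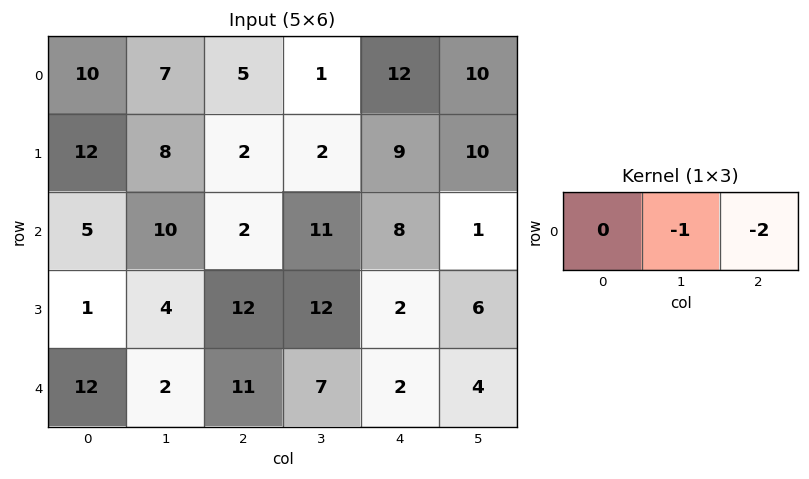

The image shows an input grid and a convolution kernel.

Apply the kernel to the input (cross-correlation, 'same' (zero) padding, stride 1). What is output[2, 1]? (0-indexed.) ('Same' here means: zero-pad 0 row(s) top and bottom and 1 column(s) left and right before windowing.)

-14

The receptive field on the zero-padded input at this output position is [5 10 2]. Elementwise product with the kernel and sum: 10·-1 + 2·-2.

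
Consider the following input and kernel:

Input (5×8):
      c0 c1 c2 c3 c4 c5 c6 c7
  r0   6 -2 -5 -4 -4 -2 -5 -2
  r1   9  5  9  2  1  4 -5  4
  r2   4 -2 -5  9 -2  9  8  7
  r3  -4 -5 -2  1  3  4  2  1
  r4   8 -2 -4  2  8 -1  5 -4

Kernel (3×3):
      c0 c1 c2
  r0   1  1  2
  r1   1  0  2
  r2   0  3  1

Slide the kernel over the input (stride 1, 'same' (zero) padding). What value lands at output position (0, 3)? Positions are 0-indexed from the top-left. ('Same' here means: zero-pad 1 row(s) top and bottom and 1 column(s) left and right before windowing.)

The receptive field on the zero-padded input at this output position is [0 0 0 / -5 -4 -4 / 9 2 1]. Elementwise product with the kernel and sum: 0·1 + 0·1 + 0·2 + -5·1 + -4·2 + 2·3 + 1·1.

-6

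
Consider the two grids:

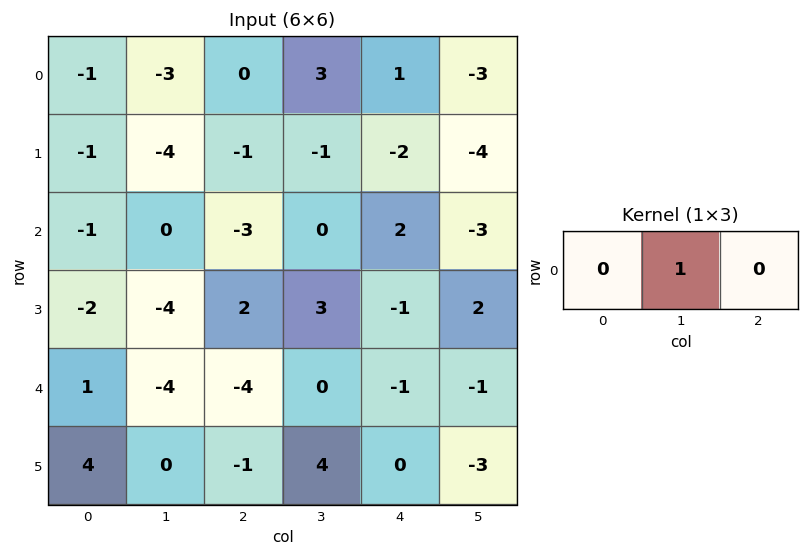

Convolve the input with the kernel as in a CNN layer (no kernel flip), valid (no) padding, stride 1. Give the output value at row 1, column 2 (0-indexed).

The receptive field on the input at this output position is [-1 -1 -2]. Elementwise product with the kernel and sum: -1·1.

-1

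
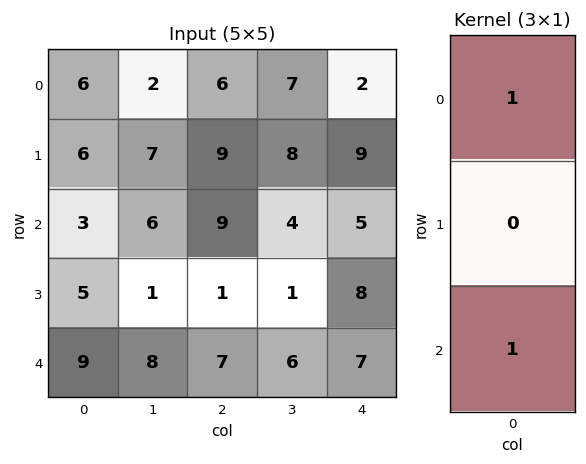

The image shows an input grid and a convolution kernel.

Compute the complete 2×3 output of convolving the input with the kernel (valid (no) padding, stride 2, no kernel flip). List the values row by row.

9 15 7
12 16 12

Output[0,0]: The receptive field on the input at this output position is [6 / 6 / 3]. Elementwise product with the kernel and sum: 6·1 + 3·1.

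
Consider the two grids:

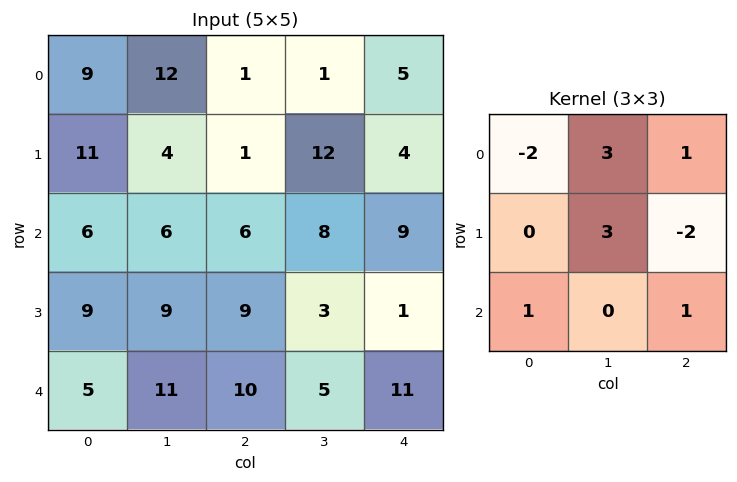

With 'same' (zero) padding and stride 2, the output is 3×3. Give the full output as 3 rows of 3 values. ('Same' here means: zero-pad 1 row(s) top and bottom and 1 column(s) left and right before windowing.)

Output[0,0]: The receptive field on the zero-padded input at this output position is [0 0 0 / 0 9 12 / 0 11 4]. Elementwise product with the kernel and sum: 0·-2 + 0·3 + 0·1 + 9·3 + 12·-2 + 0·1 + 4·1.
Output[0,1]: The receptive field on the zero-padded input at this output position is [0 0 0 / 12 1 1 / 4 1 12]. Elementwise product with the kernel and sum: 0·-2 + 0·3 + 0·1 + 1·3 + 1·-2 + 4·1 + 12·1.

7 17 27
52 21 18
29 32 30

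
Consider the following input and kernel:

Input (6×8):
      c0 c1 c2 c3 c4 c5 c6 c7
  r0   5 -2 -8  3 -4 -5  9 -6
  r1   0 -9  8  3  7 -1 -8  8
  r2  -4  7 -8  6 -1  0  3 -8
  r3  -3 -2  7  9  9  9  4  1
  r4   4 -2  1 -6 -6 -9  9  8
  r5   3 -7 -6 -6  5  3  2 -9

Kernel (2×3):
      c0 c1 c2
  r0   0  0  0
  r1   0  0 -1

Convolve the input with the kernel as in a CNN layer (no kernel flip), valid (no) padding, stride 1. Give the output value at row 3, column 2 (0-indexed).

6

The receptive field on the input at this output position is [7 9 9 / 1 -6 -6]. Elementwise product with the kernel and sum: -6·-1.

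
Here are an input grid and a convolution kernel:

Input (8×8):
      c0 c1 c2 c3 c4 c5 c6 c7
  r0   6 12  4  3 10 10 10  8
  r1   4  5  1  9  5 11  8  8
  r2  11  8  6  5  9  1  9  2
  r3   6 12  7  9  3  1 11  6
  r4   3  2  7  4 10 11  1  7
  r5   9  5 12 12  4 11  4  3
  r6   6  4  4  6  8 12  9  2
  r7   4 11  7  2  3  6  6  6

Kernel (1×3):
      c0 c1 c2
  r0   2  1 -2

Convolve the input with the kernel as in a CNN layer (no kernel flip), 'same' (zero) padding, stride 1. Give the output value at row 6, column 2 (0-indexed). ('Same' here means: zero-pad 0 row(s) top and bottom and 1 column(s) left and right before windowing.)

0

The receptive field on the zero-padded input at this output position is [4 4 6]. Elementwise product with the kernel and sum: 4·2 + 4·1 + 6·-2.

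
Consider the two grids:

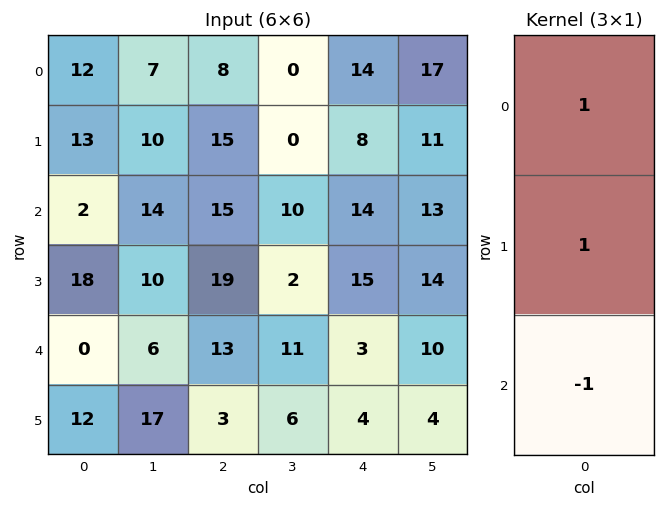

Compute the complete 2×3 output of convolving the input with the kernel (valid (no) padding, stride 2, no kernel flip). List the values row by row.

23 8 8
20 21 26

Output[0,0]: The receptive field on the input at this output position is [12 / 13 / 2]. Elementwise product with the kernel and sum: 12·1 + 13·1 + 2·-1.
Output[0,1]: The receptive field on the input at this output position is [8 / 15 / 15]. Elementwise product with the kernel and sum: 8·1 + 15·1 + 15·-1.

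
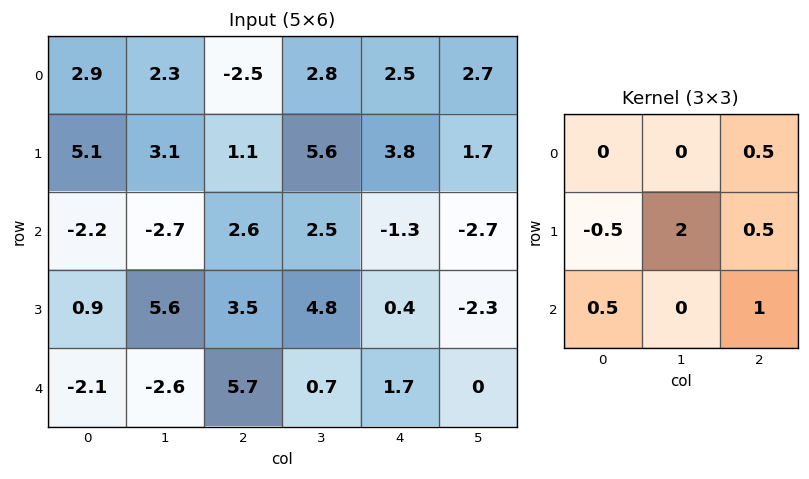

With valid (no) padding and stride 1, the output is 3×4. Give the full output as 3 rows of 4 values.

Output[0,0]: The receptive field on the input at this output position is [2.9 2.3 -2.5 / 5.1 3.1 1.1 / -2.2 -2.7 2.6]. Elementwise product with the kernel and sum: -2.5·0.5 + 5.1·-0.5 + 3.1·2 + 1.1·0.5 + -2.2·0.5 + 2.6·1.
Output[0,1]: The receptive field on the input at this output position is [2.3 -2.5 2.8 / 3.1 1.1 5.6 / -2.7 2.6 2.5]. Elementwise product with the kernel and sum: 2.8·0.5 + 3.1·-0.5 + 1.1·2 + 5.6·0.5 + -2.7·0.5 + 2.5·1.

4.45 6 13.8 5.55
1.5 18.2 7.1 -4.25
18.45 7.25 11.95 -3.75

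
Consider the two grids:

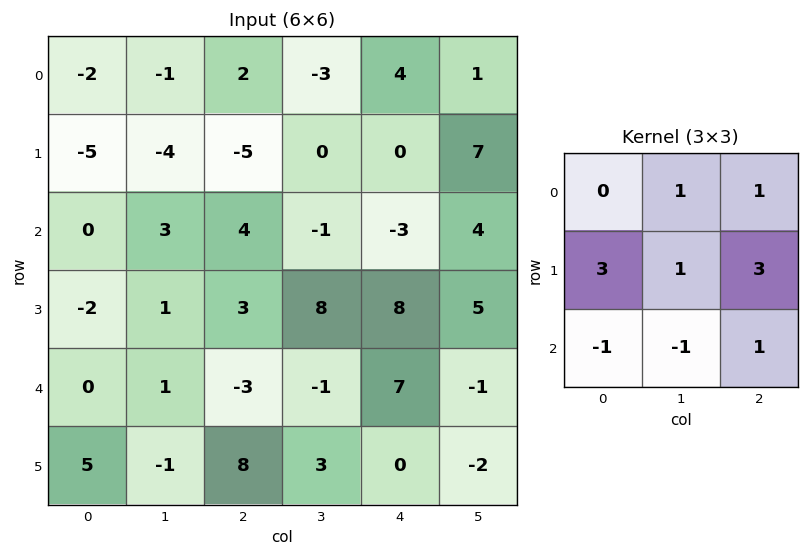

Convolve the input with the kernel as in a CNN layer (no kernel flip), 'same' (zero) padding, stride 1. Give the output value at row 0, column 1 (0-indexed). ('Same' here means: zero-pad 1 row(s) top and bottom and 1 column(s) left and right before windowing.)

3

The receptive field on the zero-padded input at this output position is [0 0 0 / -2 -1 2 / -5 -4 -5]. Elementwise product with the kernel and sum: 0·1 + 0·1 + -2·3 + -1·1 + 2·3 + -5·-1 + -4·-1 + -5·1.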